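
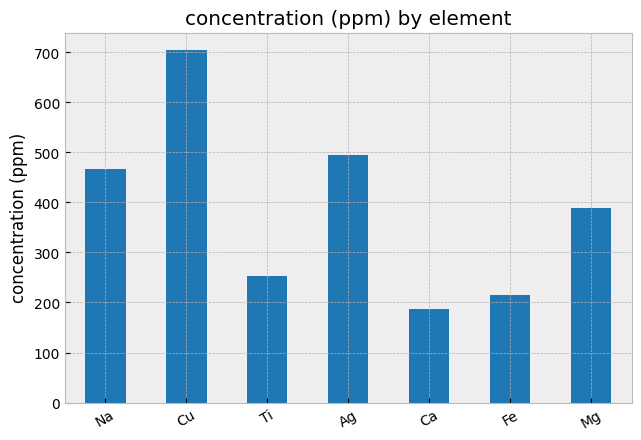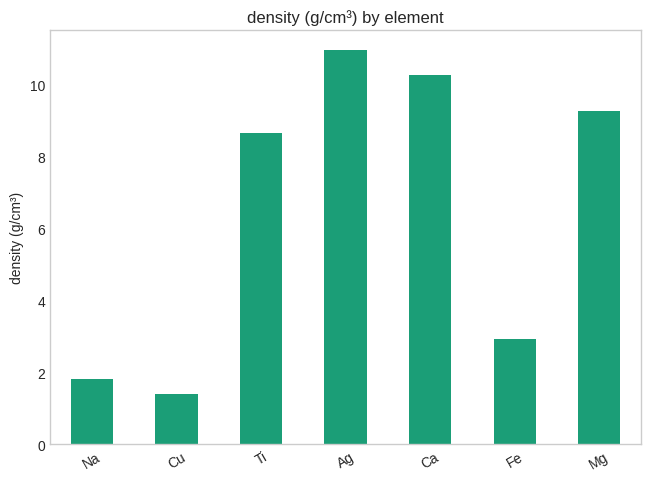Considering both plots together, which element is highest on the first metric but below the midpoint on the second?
Cu

Chart 2 median density (g/cm³) ≈ 8; below-median elements: Na, Cu, Fe. Among those, Cu has the highest concentration (ppm) (≈ 700).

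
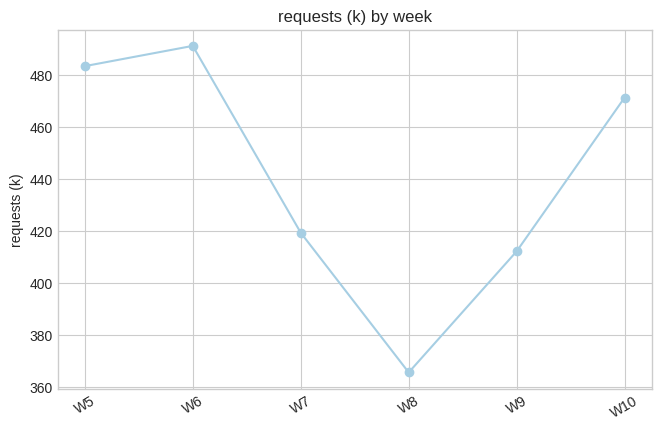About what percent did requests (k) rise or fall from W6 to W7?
W6 ≈ 500, W7 ≈ 420; (420 − 500) / 500 ≈ -16%.

≈ -16%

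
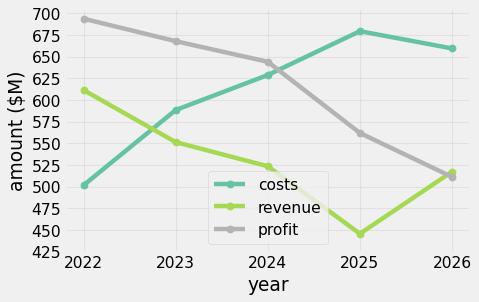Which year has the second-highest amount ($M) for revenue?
Top 3 for revenue: 2022 ≈ 600, 2023 ≈ 550, 2024 ≈ 525.

2023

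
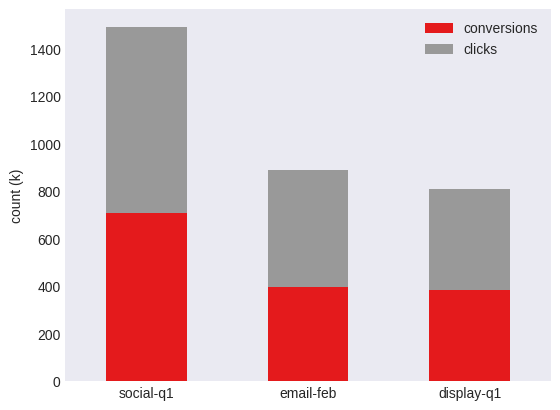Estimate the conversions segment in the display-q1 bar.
≈ 400

conversions top ≈ 400, bottom ≈ 0; segment ≈ 400.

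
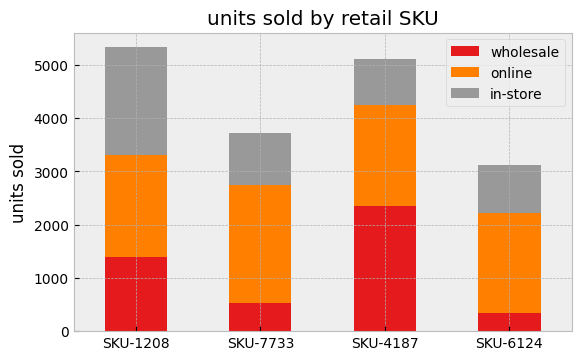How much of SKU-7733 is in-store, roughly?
in-store top ≈ 3500, bottom ≈ 2500; segment ≈ 1000.

≈ 1000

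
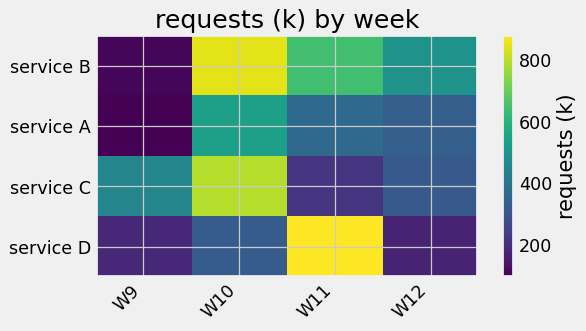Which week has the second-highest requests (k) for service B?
Top 3 for service B: W10 ≈ 800, W11 ≈ 600, W12 ≈ 500.

W11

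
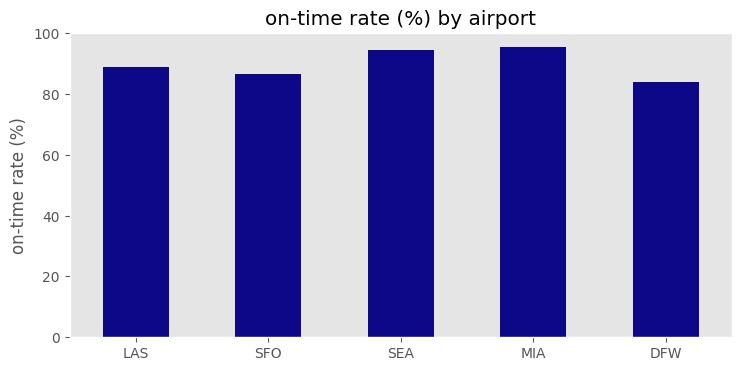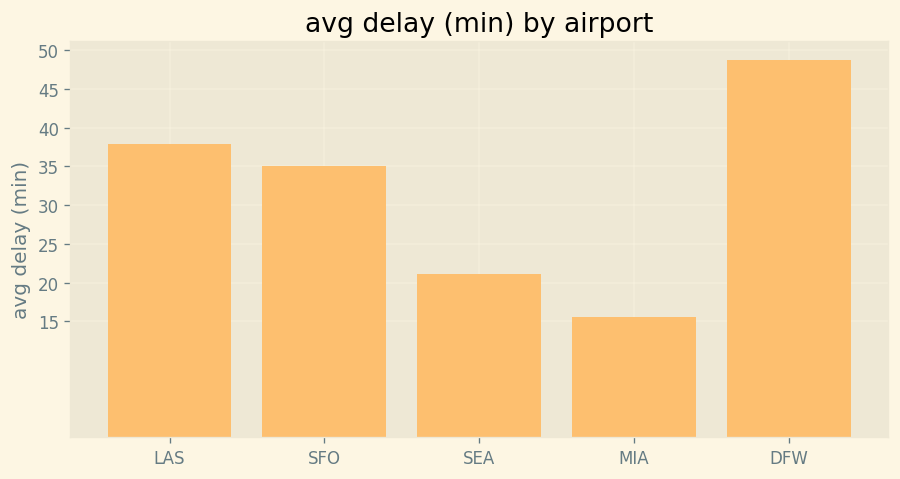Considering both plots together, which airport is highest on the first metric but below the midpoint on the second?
MIA

Chart 2 median avg delay (min) ≈ 35; below-median airports: SEA, MIA. Among those, MIA has the highest on-time rate (%) (≈ 100).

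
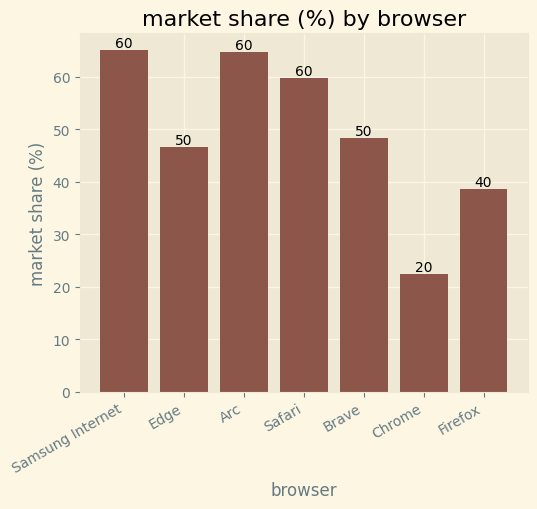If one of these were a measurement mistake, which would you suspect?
Chrome ≈ 20; the rest sit between ≈ 40 and ≈ 60.

Chrome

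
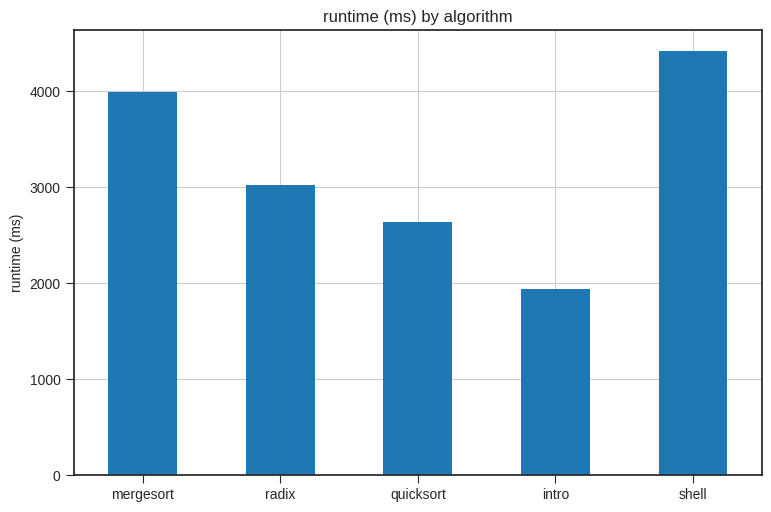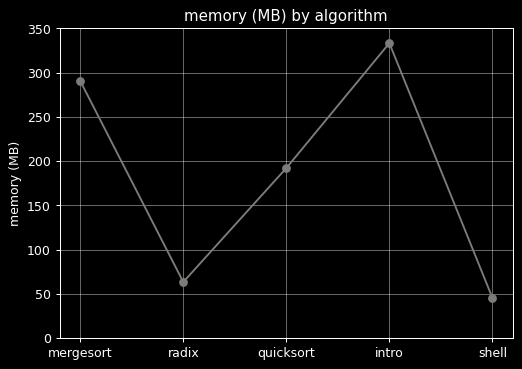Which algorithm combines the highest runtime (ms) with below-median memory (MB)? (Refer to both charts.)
shell

Chart 2 median memory (MB) ≈ 200; below-median algorithms: radix, shell. Among those, shell has the highest runtime (ms) (≈ 4500).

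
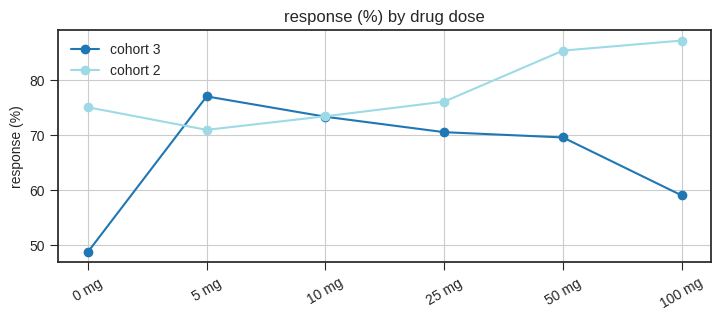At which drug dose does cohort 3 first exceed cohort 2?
0 mg: cohort 3 ≈ 50 vs cohort 2 ≈ 75 (not yet); 5 mg: cohort 3 ≈ 75 vs cohort 2 ≈ 70 (first crossover).

5 mg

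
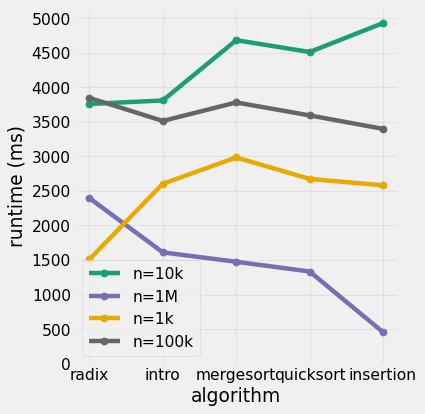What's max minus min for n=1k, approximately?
≈ 1500

Max mergesort ≈ 3000, min radix ≈ 1500; range ≈ 1500.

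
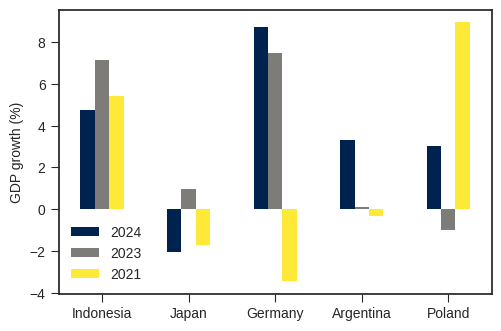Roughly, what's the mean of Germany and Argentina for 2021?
≈ -2

(-4 + 0) / 2 ≈ -2.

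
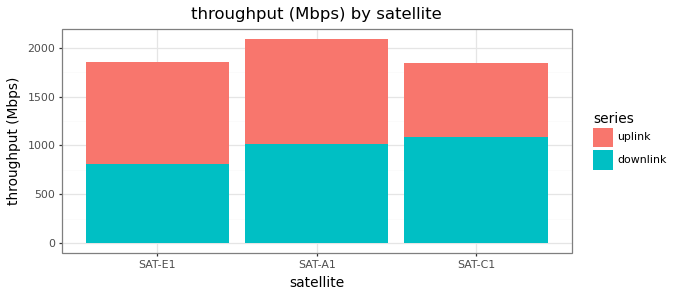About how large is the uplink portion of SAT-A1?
uplink top ≈ 2000, bottom ≈ 1000; segment ≈ 1000.

≈ 1000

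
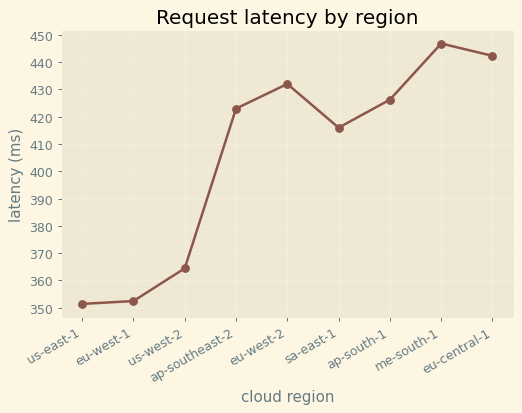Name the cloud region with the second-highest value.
eu-central-1

Top 3: me-south-1 ≈ 450, eu-central-1 ≈ 440, eu-west-2 ≈ 430.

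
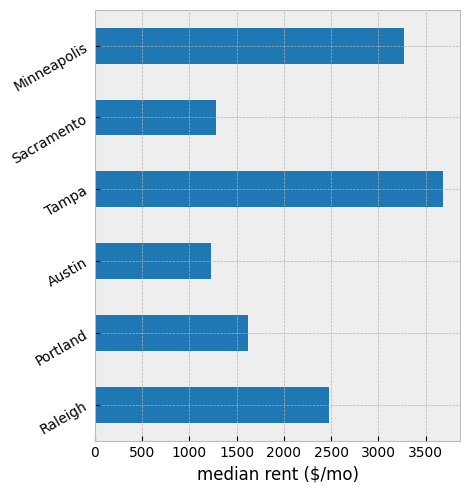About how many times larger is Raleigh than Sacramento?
Raleigh ≈ 2500, Sacramento ≈ 1500; 2500/1500 ≈ 1.67.

≈ 1.67×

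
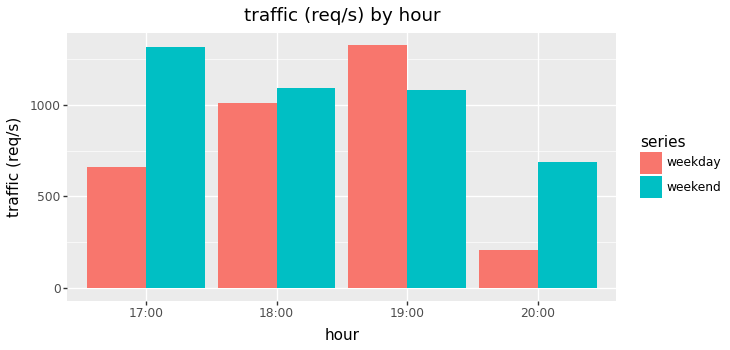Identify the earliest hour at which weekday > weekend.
18:00: weekday ≈ 1000 vs weekend ≈ 1000 (not yet); 19:00: weekday ≈ 1400 vs weekend ≈ 1000 (first crossover).

19:00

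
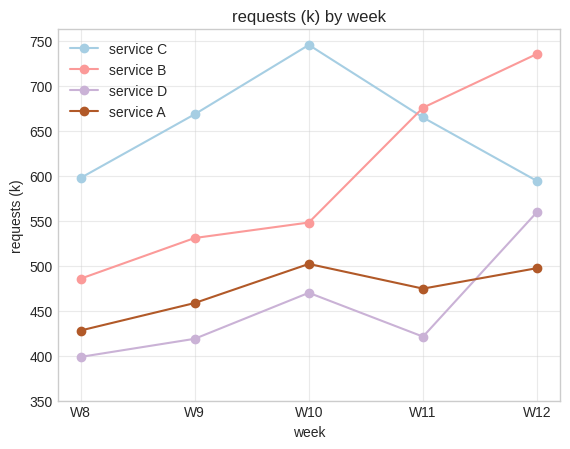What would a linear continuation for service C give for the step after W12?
≈ 525

Last three: 750, 650, 600 → slope ≈ -75/step → next ≈ 525.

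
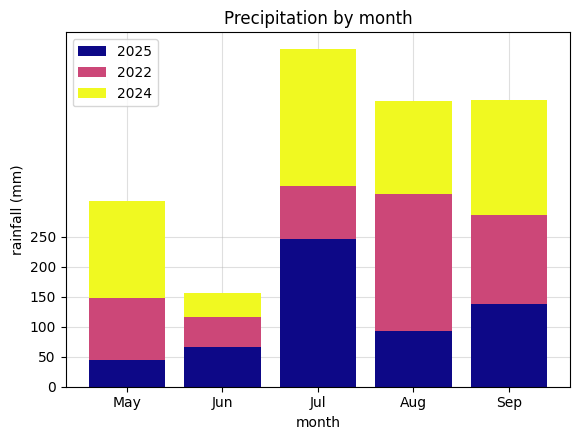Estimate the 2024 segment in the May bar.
≈ 150

2024 top ≈ 300, bottom ≈ 150; segment ≈ 150.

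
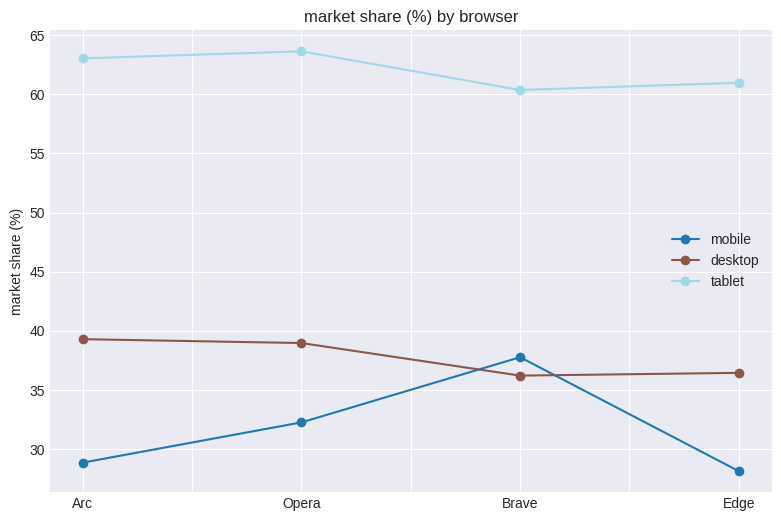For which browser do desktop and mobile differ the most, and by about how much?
Arc, ≈ 10 %

Arc: desktop ≈ 40, mobile ≈ 30 → gap ≈ 10. Next-largest (Edge) is only ≈ 5.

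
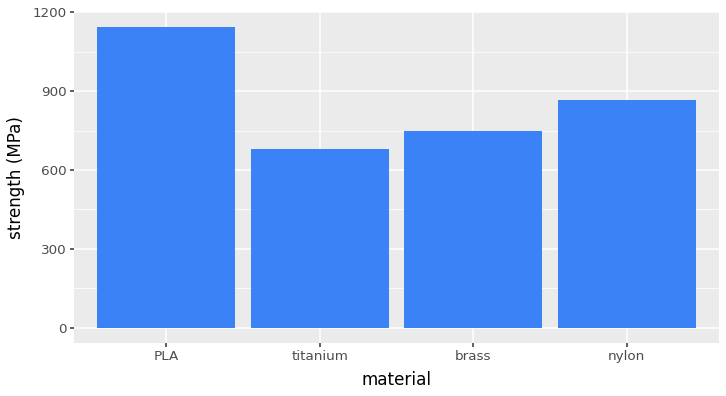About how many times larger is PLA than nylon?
≈ 1.22×

PLA ≈ 1100, nylon ≈ 900; 1100/900 ≈ 1.22.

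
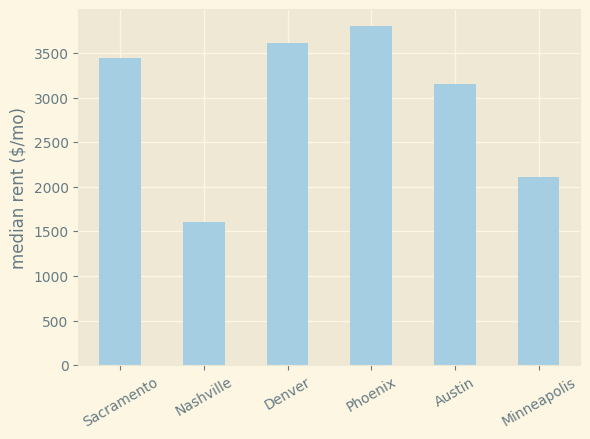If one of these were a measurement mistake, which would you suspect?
Nashville

Nashville ≈ 1500; the rest sit between ≈ 2000 and ≈ 4000.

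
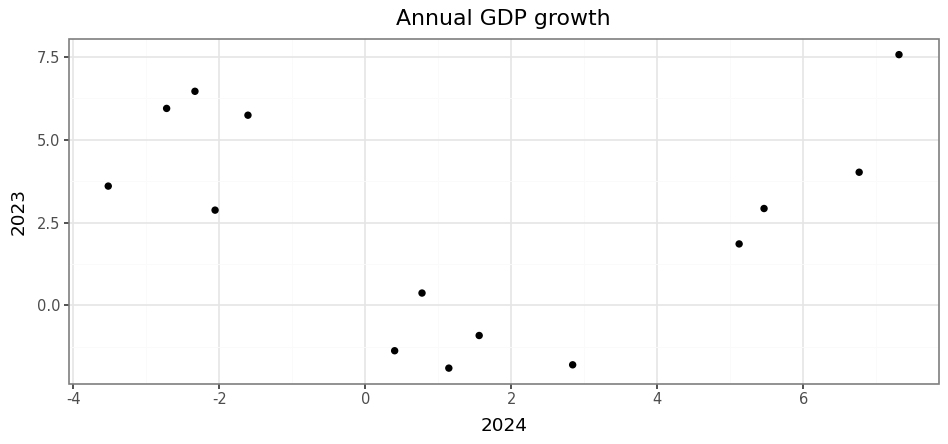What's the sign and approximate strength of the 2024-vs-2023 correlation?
no clear correlation

Points are roughly uncorrelated; weak (|r| ≈ 0.1).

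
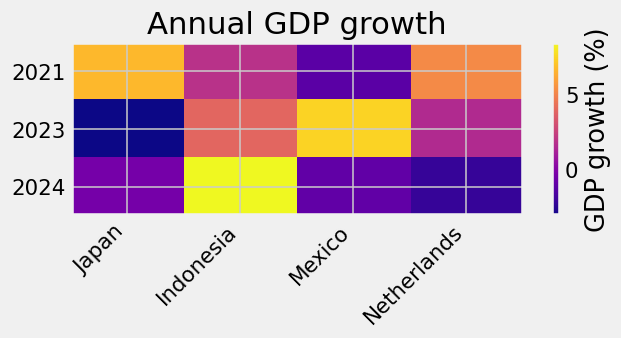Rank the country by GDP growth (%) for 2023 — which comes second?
Top 3 for 2023: Mexico ≈ 7, Indonesia ≈ 4, Netherlands ≈ 2.

Indonesia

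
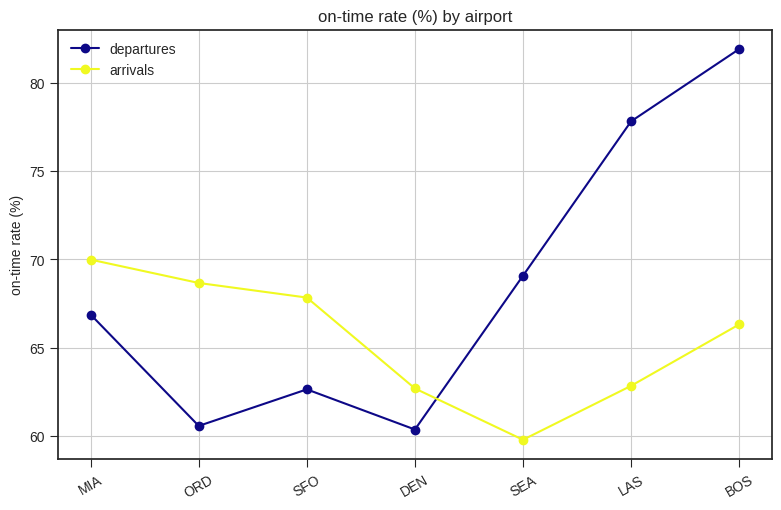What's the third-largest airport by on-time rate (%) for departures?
Top 4 for departures: BOS ≈ 82, LAS ≈ 78, SEA ≈ 70, MIA ≈ 66.

SEA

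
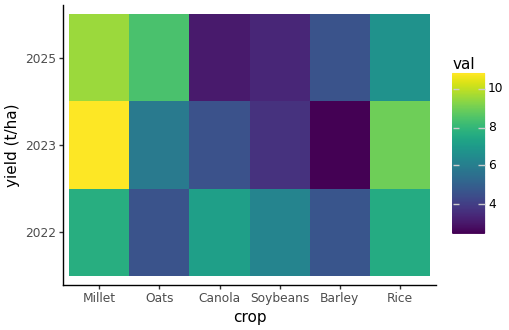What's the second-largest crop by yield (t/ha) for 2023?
Top 3 for 2023: Millet ≈ 11, Rice ≈ 9, Oats ≈ 6.

Rice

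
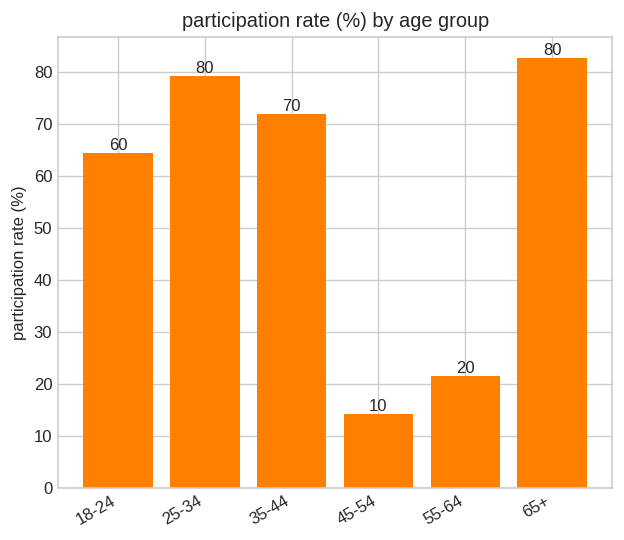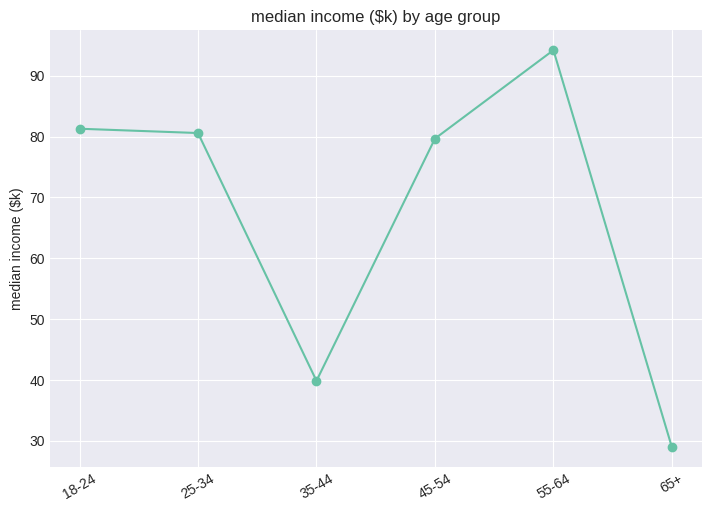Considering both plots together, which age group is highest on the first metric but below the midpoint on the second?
Chart 2 median median income ($k) ≈ 80; below-median age groups: 35-44, 45-54, 65+. Among those, 65+ has the highest participation rate (%) (≈ 80).

65+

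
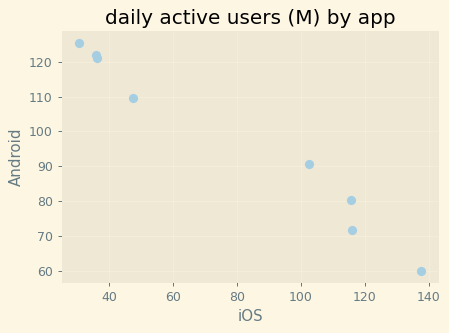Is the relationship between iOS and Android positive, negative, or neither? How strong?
Points are negatively correlated; strong (|r| ≈ 1.0).

negative, strong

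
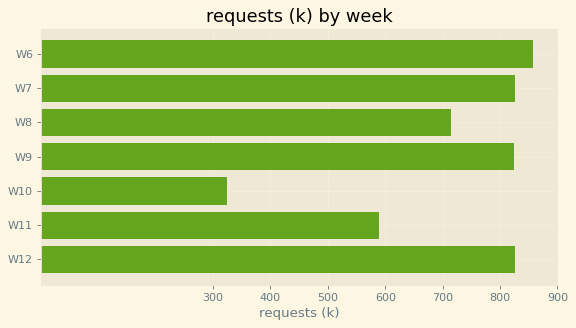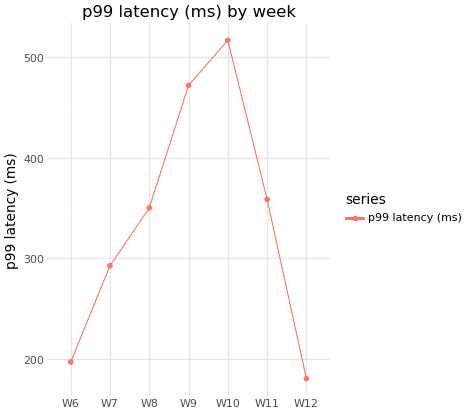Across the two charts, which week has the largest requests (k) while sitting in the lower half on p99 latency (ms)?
W6

Chart 2 median p99 latency (ms) ≈ 350; below-median weeks: W6, W7, W12. Among those, W6 has the highest requests (k) (≈ 900).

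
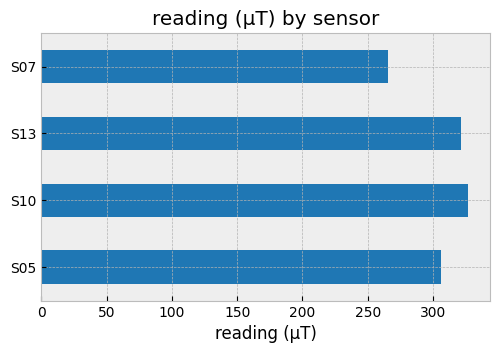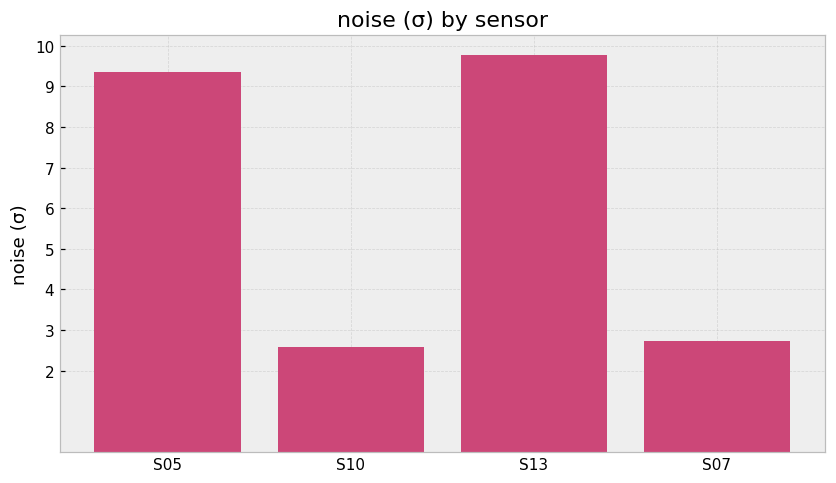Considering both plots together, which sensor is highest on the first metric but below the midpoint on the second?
S10

Chart 2 median noise (σ) ≈ 6; below-median sensors: S10, S07. Among those, S10 has the highest reading (µT) (≈ 350).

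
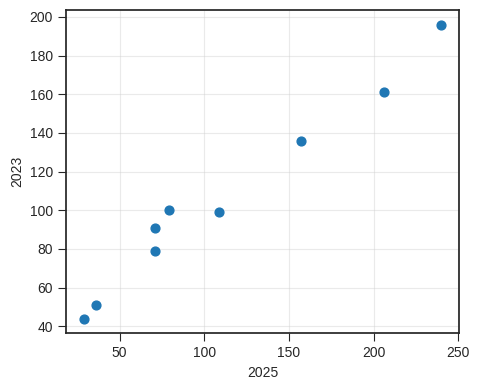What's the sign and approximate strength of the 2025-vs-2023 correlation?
positive, strong

Points are positively correlated; strong (|r| ≈ 1.0).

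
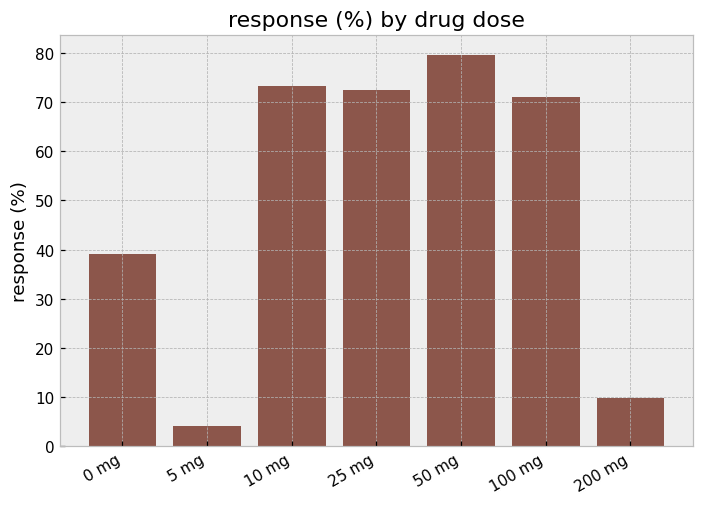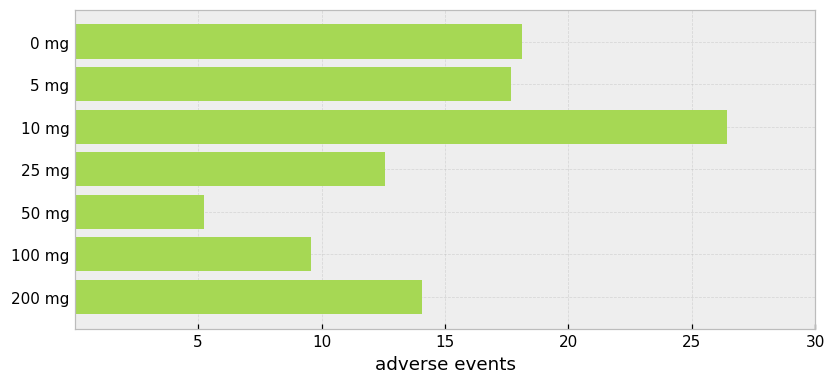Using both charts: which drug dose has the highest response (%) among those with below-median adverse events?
50 mg

Chart 2 median adverse events ≈ 15; below-median drug doses: 25 mg, 50 mg, 100 mg. Among those, 50 mg has the highest response (%) (≈ 80).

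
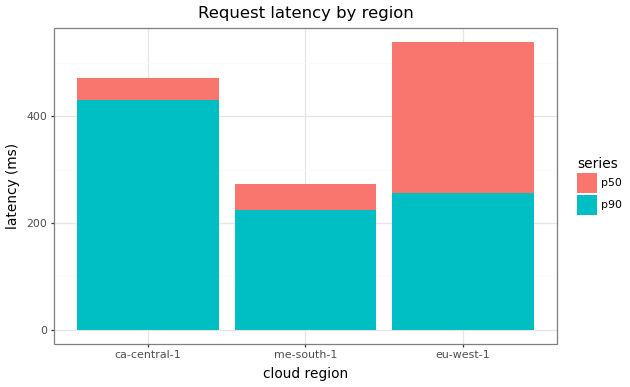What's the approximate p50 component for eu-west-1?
p50 top ≈ 550, bottom ≈ 250; segment ≈ 300.

≈ 300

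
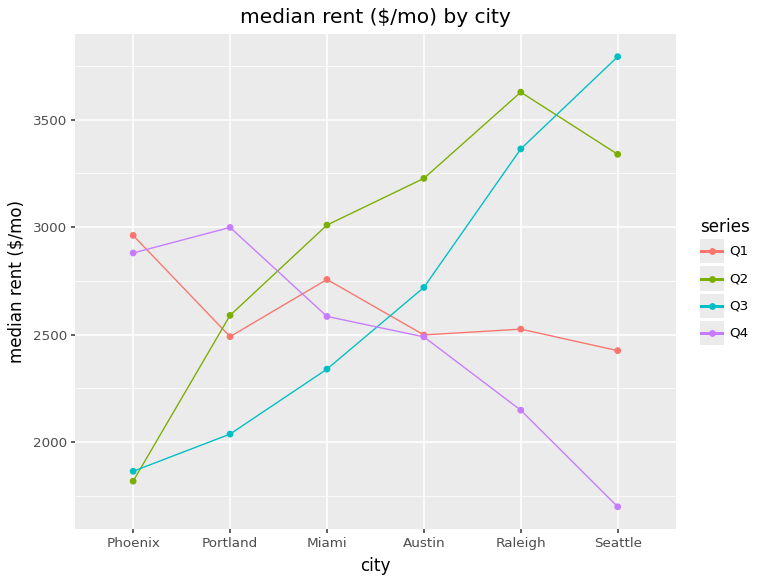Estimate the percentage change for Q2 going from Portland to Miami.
≈ +15.4%

Portland ≈ 2600, Miami ≈ 3000; (3000 − 2600) / 2600 ≈ +15.4%.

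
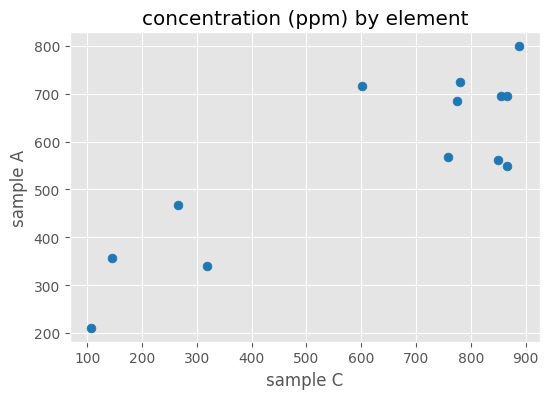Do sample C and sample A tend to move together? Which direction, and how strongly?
Points are positively correlated; strong (|r| ≈ 0.9).

positive, strong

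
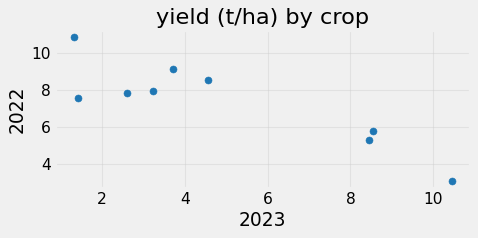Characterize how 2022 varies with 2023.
Points are negatively correlated; strong (|r| ≈ 0.9).

negative, strong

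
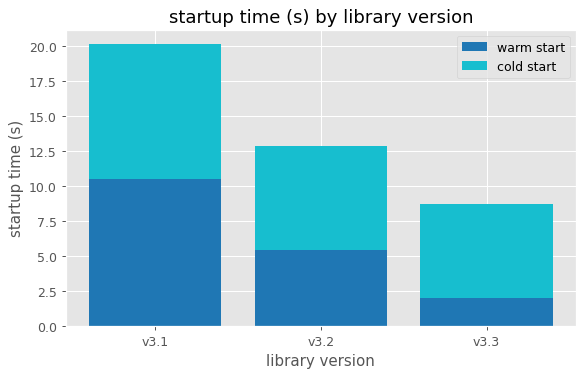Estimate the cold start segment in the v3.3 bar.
≈ 6

cold start top ≈ 8, bottom ≈ 2; segment ≈ 6.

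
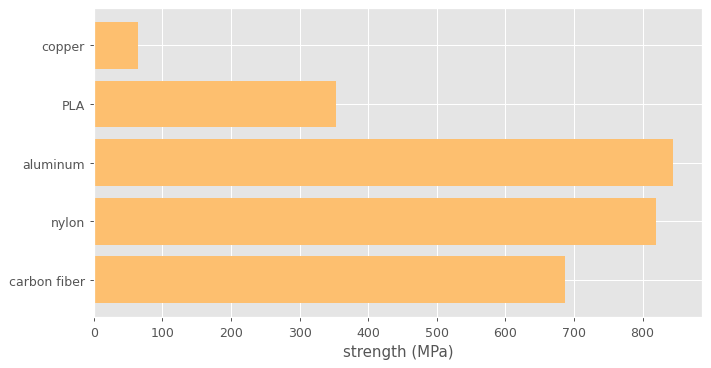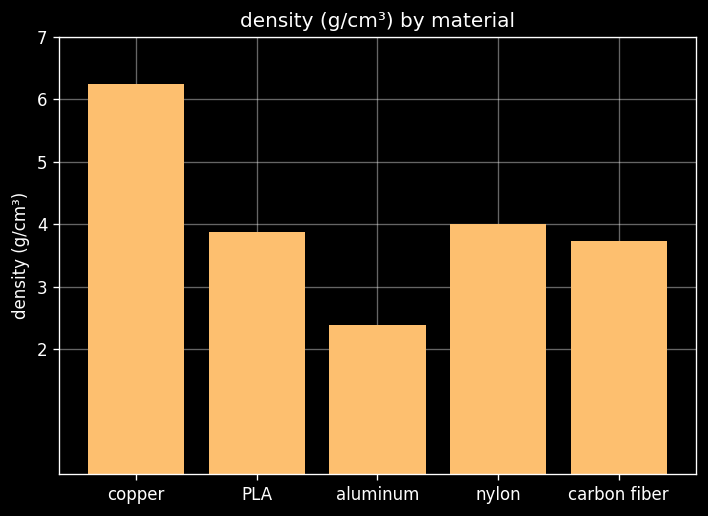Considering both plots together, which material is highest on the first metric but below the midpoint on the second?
aluminum

Chart 2 median density (g/cm³) ≈ 4; below-median materials: aluminum, carbon fiber. Among those, aluminum has the highest strength (MPa) (≈ 800).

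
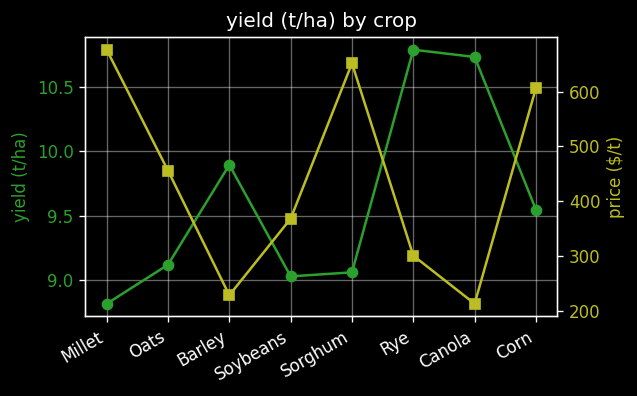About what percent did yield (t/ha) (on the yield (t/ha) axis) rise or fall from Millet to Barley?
Millet ≈ 8.8, Barley ≈ 9.8; (9.8 − 8.8) / 8.8 ≈ +11.4%.

≈ +11.4%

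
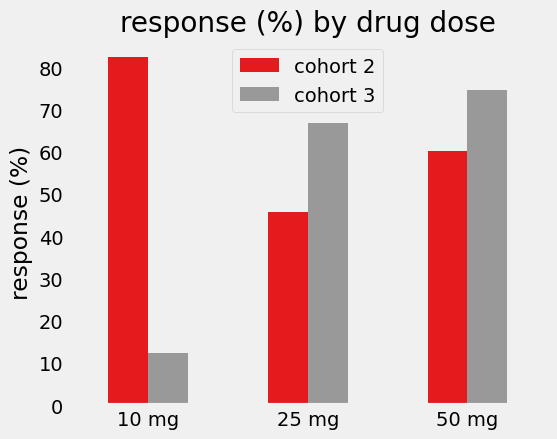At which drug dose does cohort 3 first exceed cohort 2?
10 mg: cohort 3 ≈ 10 vs cohort 2 ≈ 80 (not yet); 25 mg: cohort 3 ≈ 70 vs cohort 2 ≈ 50 (first crossover).

25 mg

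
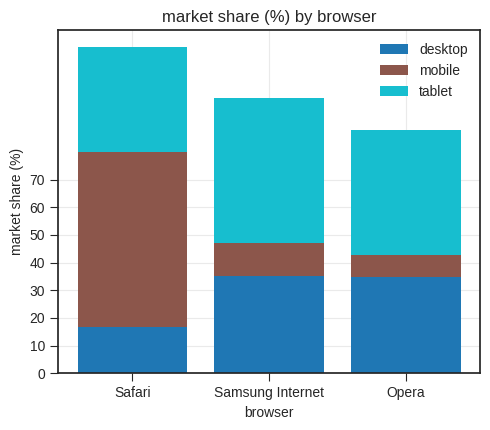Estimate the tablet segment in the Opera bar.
≈ 50

tablet top ≈ 90, bottom ≈ 40; segment ≈ 50.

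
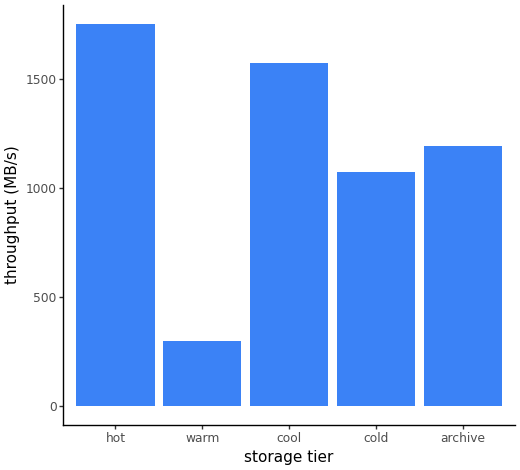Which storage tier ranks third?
Top 4: hot ≈ 1800, cool ≈ 1600, archive ≈ 1200, cold ≈ 1000.

archive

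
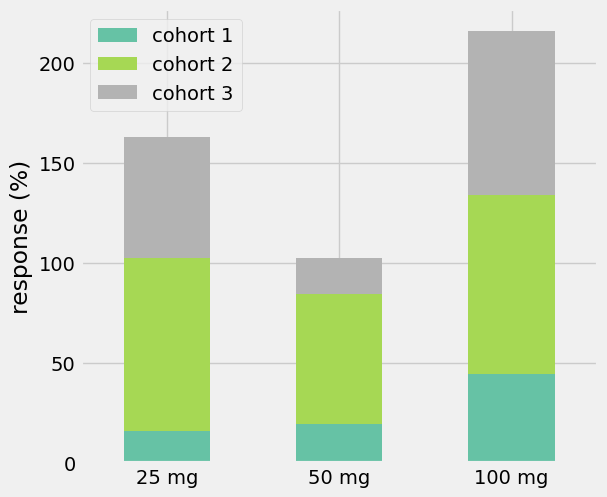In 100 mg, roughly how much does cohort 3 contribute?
cohort 3 top ≈ 220, bottom ≈ 140; segment ≈ 80.

≈ 80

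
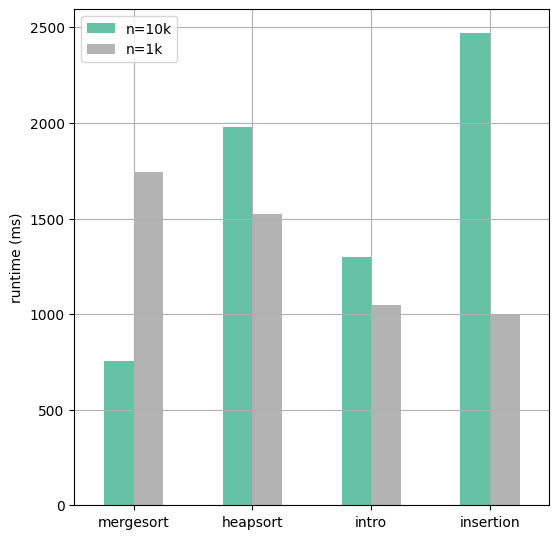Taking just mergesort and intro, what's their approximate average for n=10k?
(1000 + 1500) / 2 ≈ 1250.

≈ 1250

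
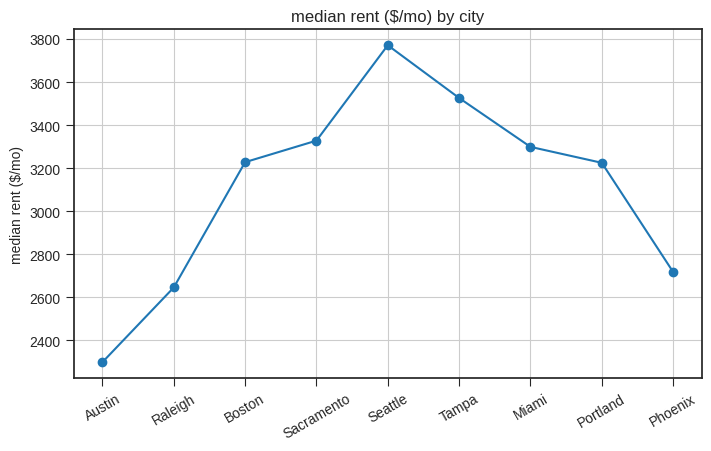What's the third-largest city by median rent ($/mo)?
Top 4: Seattle ≈ 3800, Tampa ≈ 3600, Sacramento ≈ 3400, Miami ≈ 3200.

Sacramento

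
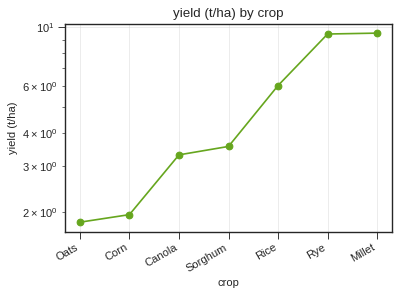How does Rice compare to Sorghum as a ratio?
≈ 1.5×

Rice ≈ 6, Sorghum ≈ 4; 6/4 ≈ 1.5.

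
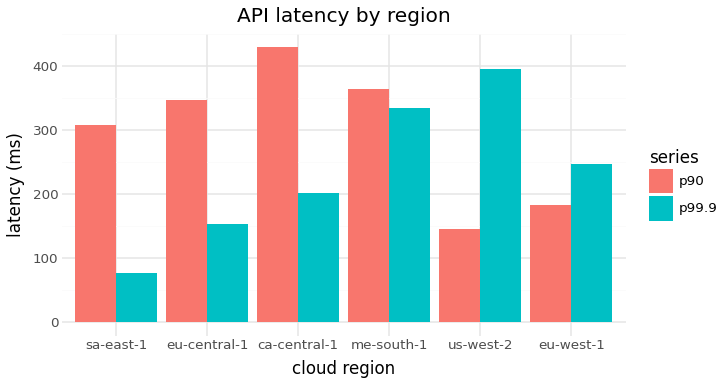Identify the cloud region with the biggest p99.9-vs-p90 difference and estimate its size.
us-west-2: p99.9 ≈ 400, p90 ≈ 150 → gap ≈ 250. Next-largest (sa-east-1) is only ≈ 200.

us-west-2, ≈ 250 ms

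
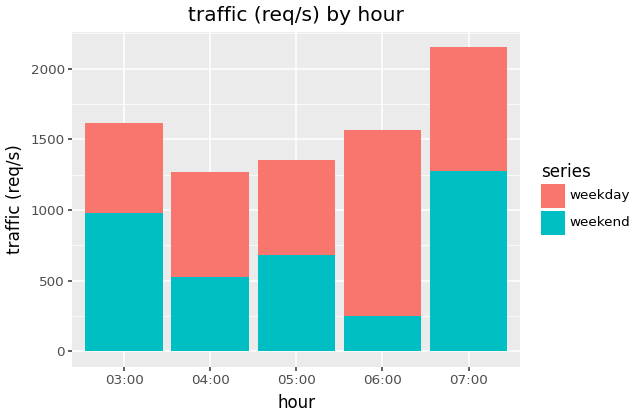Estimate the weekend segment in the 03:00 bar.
≈ 1000

weekend top ≈ 1000, bottom ≈ 0; segment ≈ 1000.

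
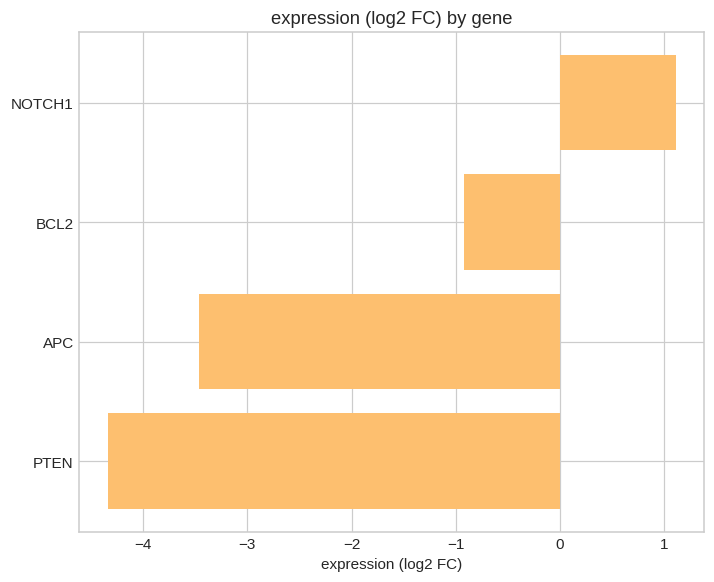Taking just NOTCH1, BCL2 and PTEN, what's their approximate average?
(1.0 + -1.0 + -4.5) / 3 ≈ -1.5.

≈ -1.5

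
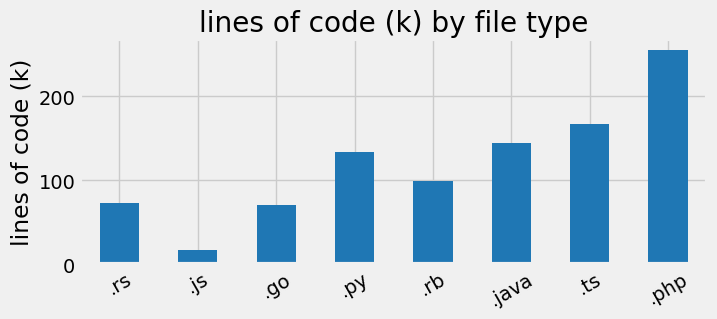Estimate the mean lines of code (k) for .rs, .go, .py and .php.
(75 + 75 + 125 + 250) / 4 ≈ 131.

≈ 131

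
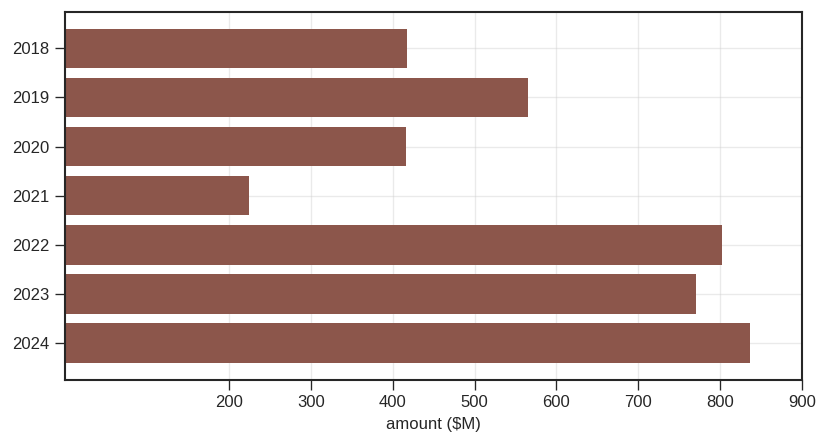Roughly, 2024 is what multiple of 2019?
≈ 1.33×

2024 ≈ 800, 2019 ≈ 600; 800/600 ≈ 1.33.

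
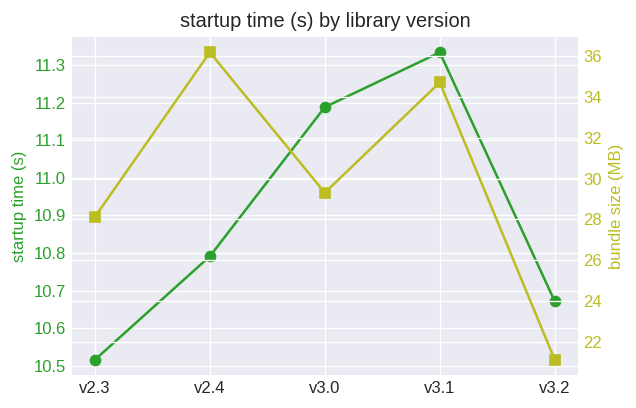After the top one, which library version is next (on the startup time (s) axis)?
v3.0

Top 3 (on the startup time (s) axis): v3.1 ≈ 11.3, v3.0 ≈ 11.2, v2.4 ≈ 10.8.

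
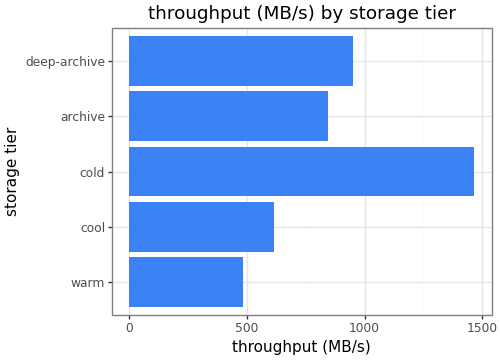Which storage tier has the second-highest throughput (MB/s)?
deep-archive

Top 3: cold ≈ 1400, deep-archive ≈ 1000, archive ≈ 800.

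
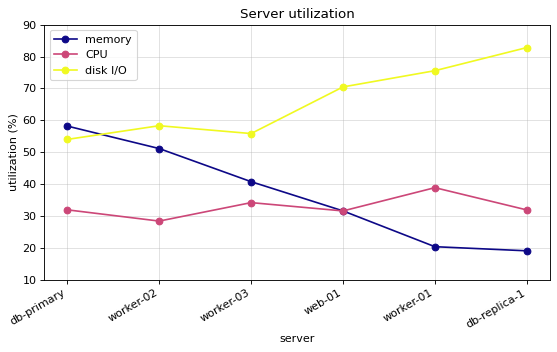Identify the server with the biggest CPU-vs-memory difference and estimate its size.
db-primary, ≈ 30 %

db-primary: CPU ≈ 30, memory ≈ 60 → gap ≈ 30. Next-largest (worker-02) is only ≈ 20.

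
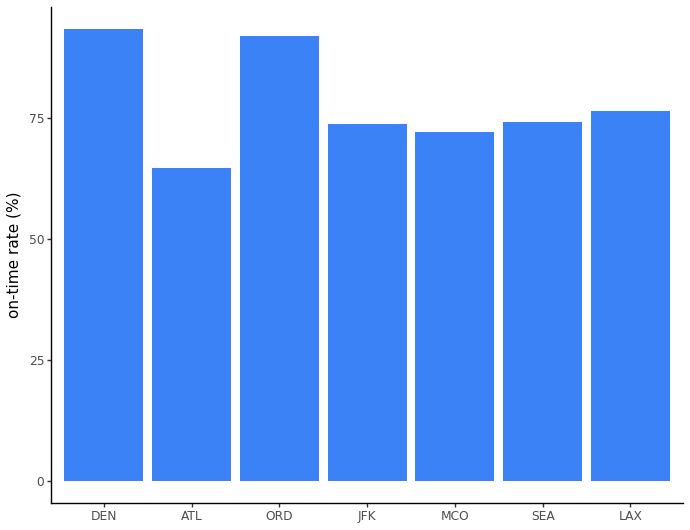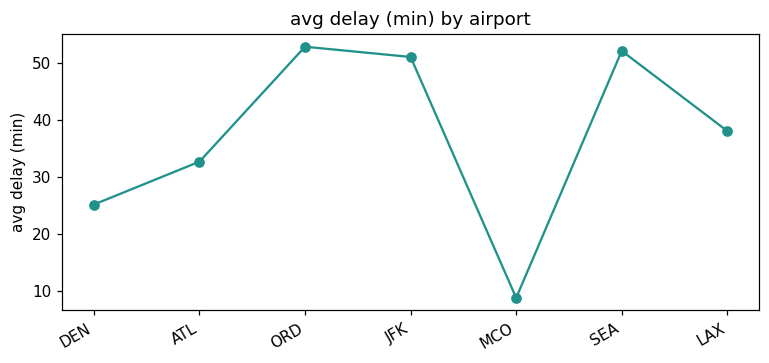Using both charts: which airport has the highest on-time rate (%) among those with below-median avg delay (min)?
DEN

Chart 2 median avg delay (min) ≈ 40; below-median airports: DEN, ATL, MCO. Among those, DEN has the highest on-time rate (%) (≈ 90).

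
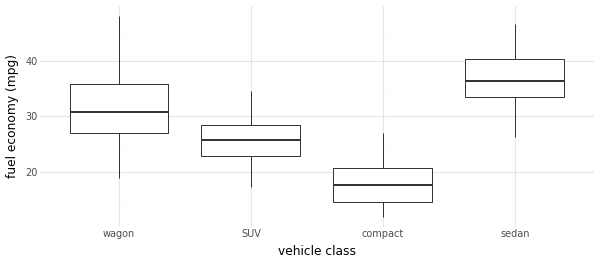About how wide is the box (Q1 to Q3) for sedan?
≈ 6

Q3 ≈ 40, Q1 ≈ 34; IQR ≈ 6.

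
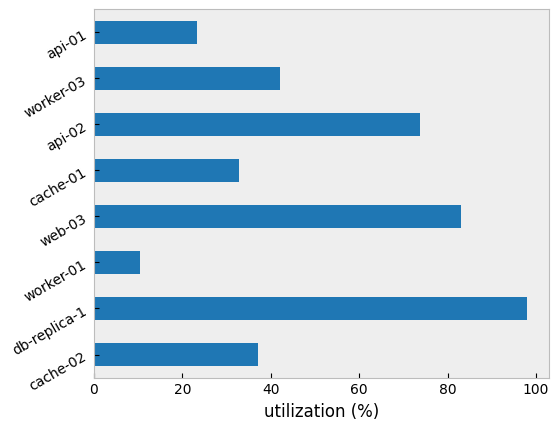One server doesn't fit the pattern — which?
db-replica-1 ≈ 100; the rest sit between ≈ 10 and ≈ 80.

db-replica-1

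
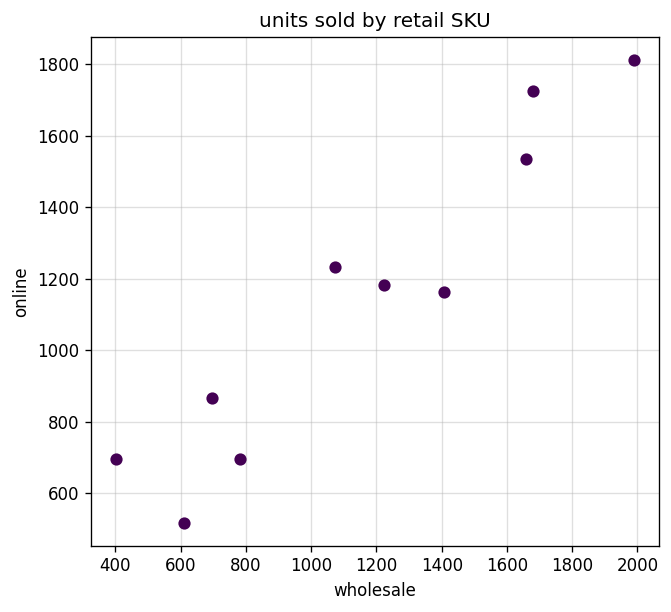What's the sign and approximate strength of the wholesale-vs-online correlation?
Points are positively correlated; strong (|r| ≈ 1.0).

positive, strong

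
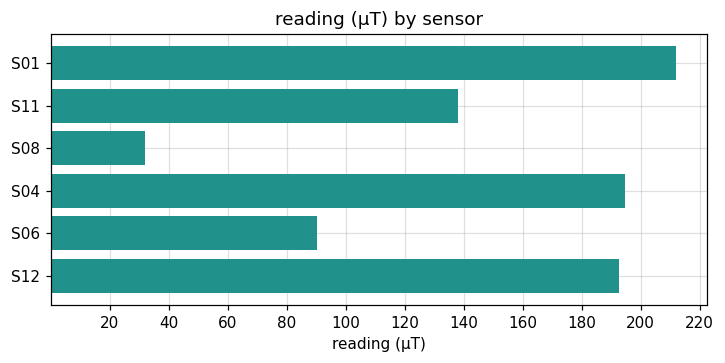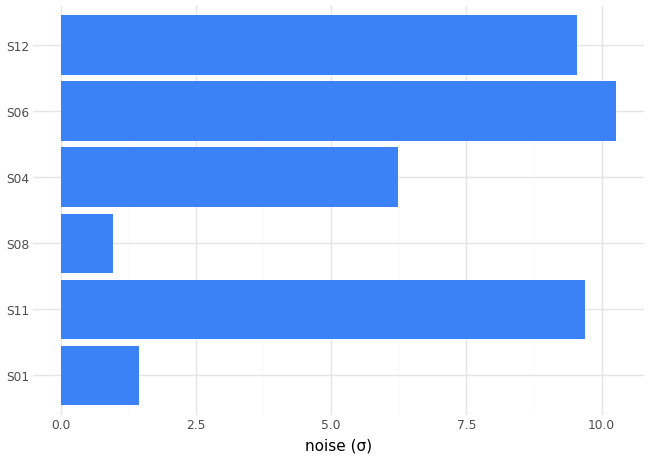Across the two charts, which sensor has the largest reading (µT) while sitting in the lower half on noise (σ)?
Chart 2 median noise (σ) ≈ 8; below-median sensors: S01, S08, S04. Among those, S01 has the highest reading (µT) (≈ 220).

S01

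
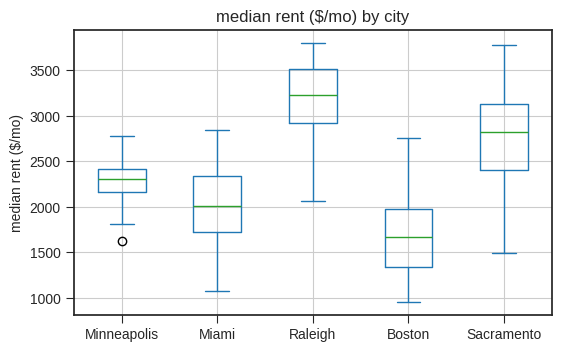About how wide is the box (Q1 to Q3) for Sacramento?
Q3 ≈ 3200, Q1 ≈ 2400; IQR ≈ 800.

≈ 800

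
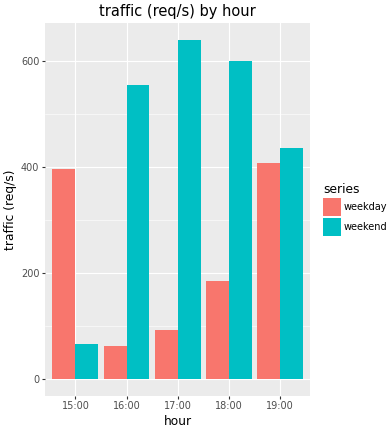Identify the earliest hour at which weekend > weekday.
15:00: weekend ≈ 100 vs weekday ≈ 400 (not yet); 16:00: weekend ≈ 600 vs weekday ≈ 100 (first crossover).

16:00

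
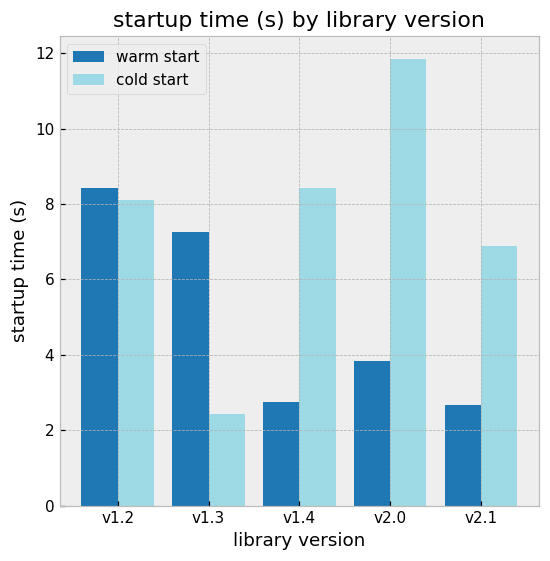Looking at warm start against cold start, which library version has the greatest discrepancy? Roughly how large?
v2.0, ≈ 8 s

v2.0: warm start ≈ 4, cold start ≈ 12 → gap ≈ 8. Next-largest (v1.4) is only ≈ 5.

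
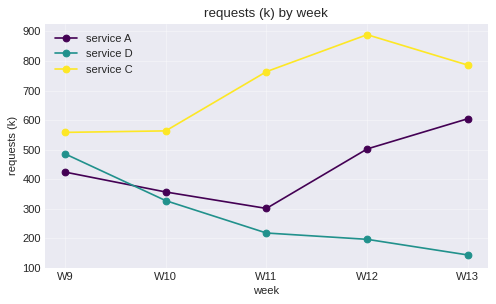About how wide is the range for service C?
Max W12 ≈ 900, min W9 ≈ 600; range ≈ 300.

≈ 300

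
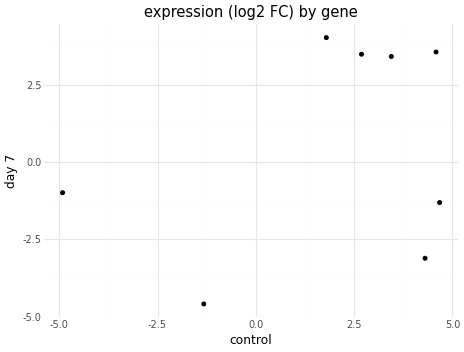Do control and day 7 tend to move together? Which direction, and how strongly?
positive, weak

Points are positively correlated; weak (|r| ≈ 0.3).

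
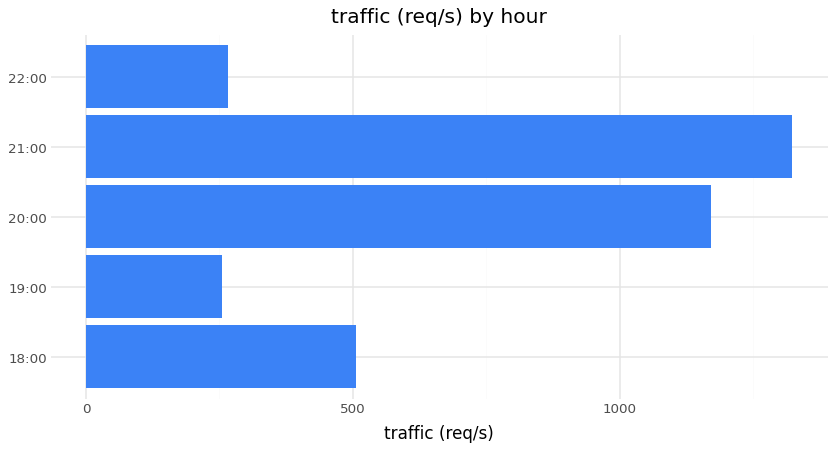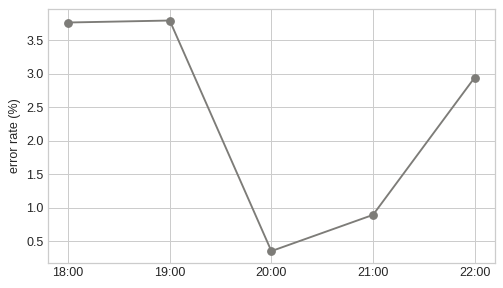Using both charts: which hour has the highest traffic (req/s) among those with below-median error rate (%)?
21:00

Chart 2 median error rate (%) ≈ 3; below-median hours: 20:00, 21:00. Among those, 21:00 has the highest traffic (req/s) (≈ 1400).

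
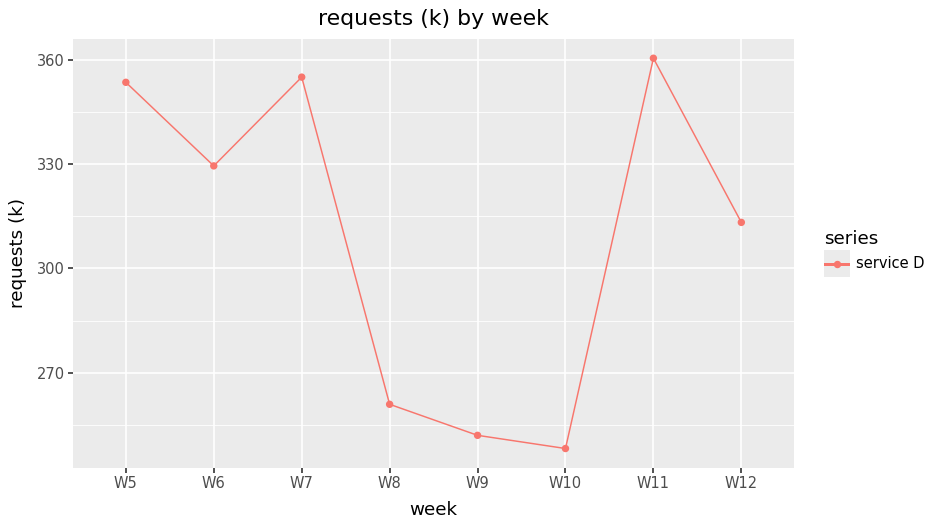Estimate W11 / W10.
≈ 1.44×

W11 ≈ 360, W10 ≈ 250; 360/250 ≈ 1.44.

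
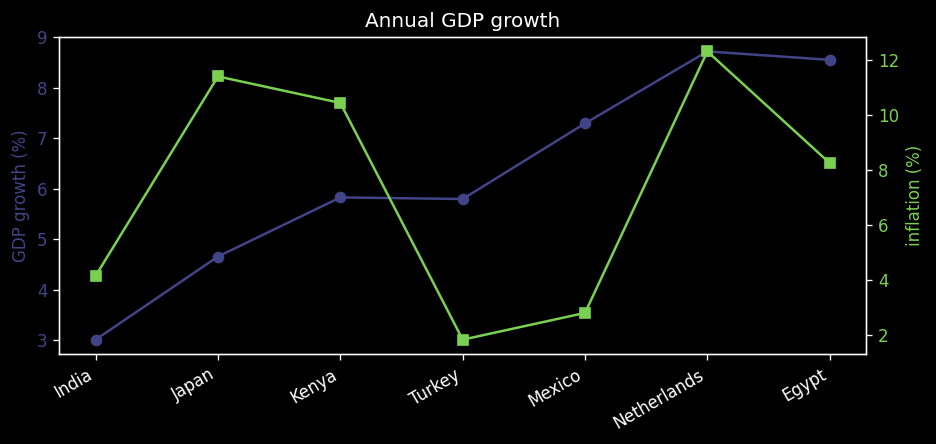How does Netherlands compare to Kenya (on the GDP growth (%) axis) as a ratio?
≈ 1.42×

Netherlands ≈ 8.5, Kenya ≈ 6.0; 8.5/6.0 ≈ 1.42.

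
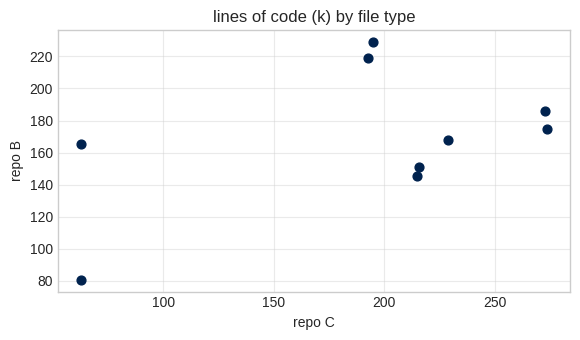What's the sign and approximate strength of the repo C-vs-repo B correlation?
Points are positively correlated; moderate (|r| ≈ 0.5).

positive, moderate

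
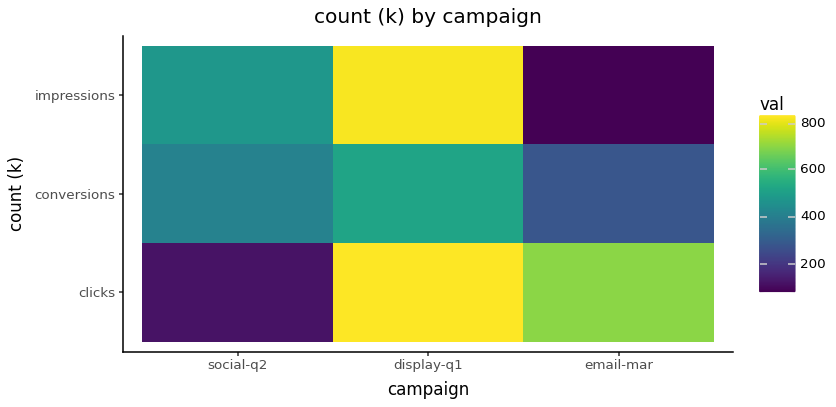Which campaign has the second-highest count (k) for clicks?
Top 3 for clicks: display-q1 ≈ 800, email-mar ≈ 700, social-q2 ≈ 100.

email-mar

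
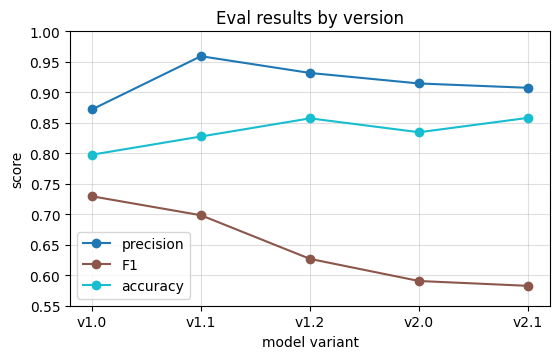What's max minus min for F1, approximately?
Max v1.0 ≈ 0.75, min v2.1 ≈ 0.60; range ≈ 0.15.

≈ 0.15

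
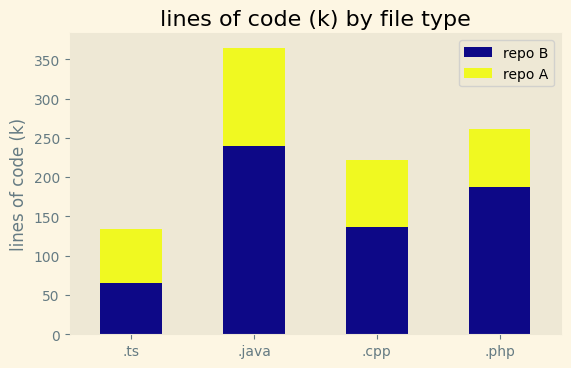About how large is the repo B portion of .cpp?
repo B top ≈ 150, bottom ≈ 0; segment ≈ 150.

≈ 150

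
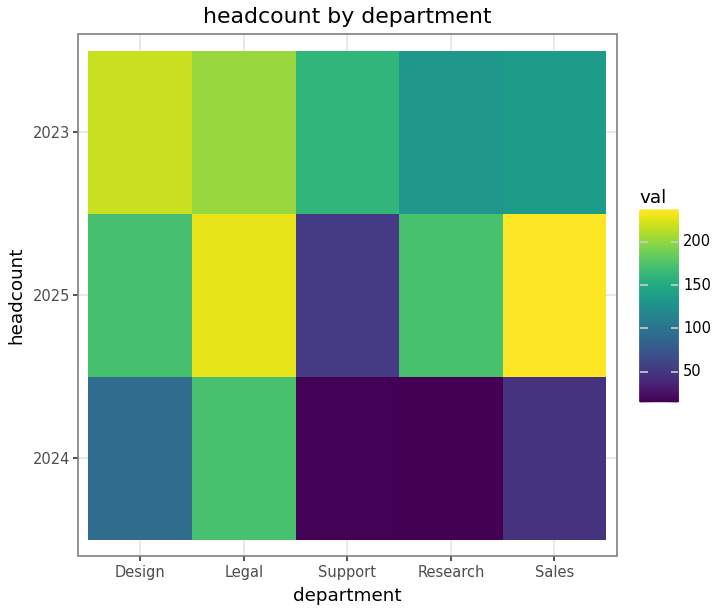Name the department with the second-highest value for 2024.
Top 3 for 2024: Legal ≈ 180, Design ≈ 100, Sales ≈ 40.

Design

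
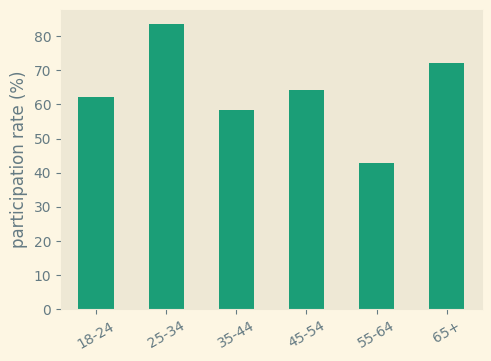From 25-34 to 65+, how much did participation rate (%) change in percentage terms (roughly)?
25-34 ≈ 80, 65+ ≈ 70; (70 − 80) / 80 ≈ -12.5%.

≈ -12.5%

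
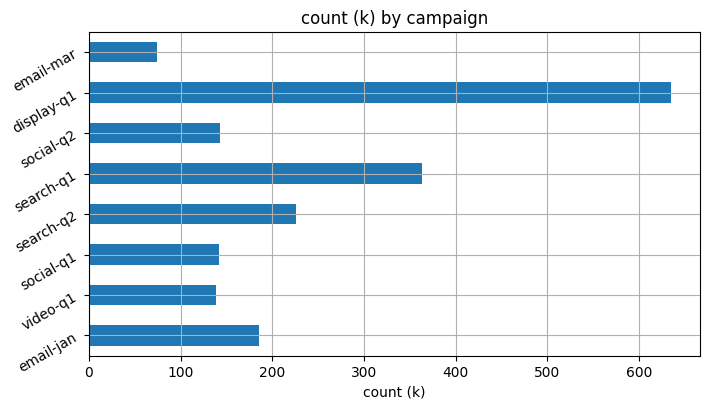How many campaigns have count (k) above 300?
2

Above 300: search-q1, display-q1.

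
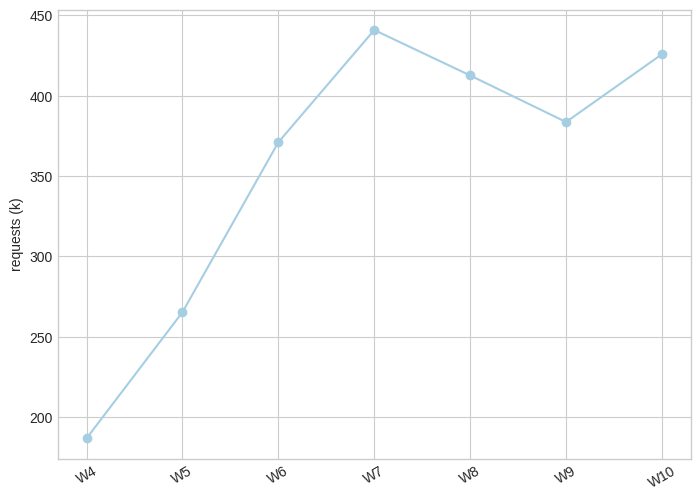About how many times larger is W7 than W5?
≈ 1.64×

W7 ≈ 450, W5 ≈ 275; 450/275 ≈ 1.64.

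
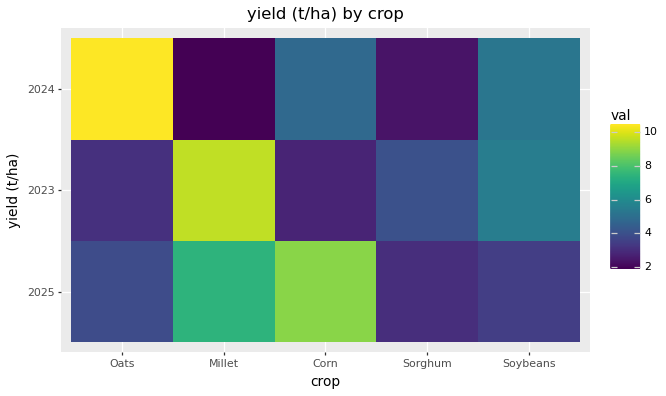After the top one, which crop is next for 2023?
Top 3 for 2023: Millet ≈ 10, Soybeans ≈ 5, Sorghum ≈ 4.

Soybeans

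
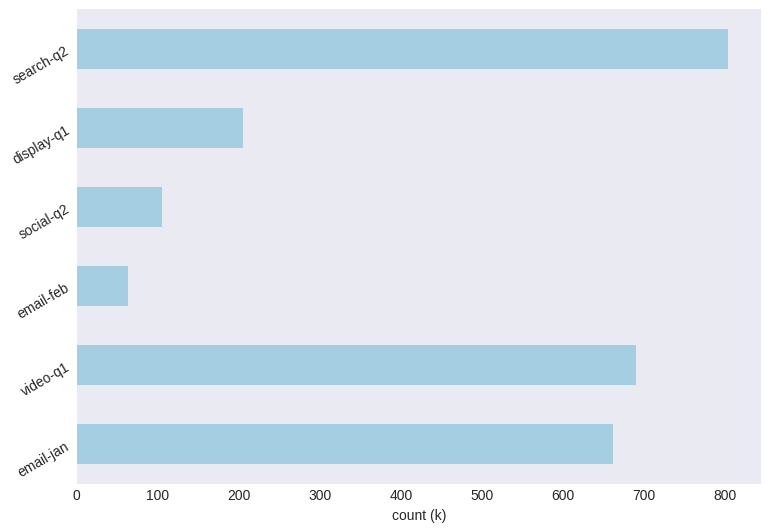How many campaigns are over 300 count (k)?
Above 300: email-jan, video-q1, search-q2.

3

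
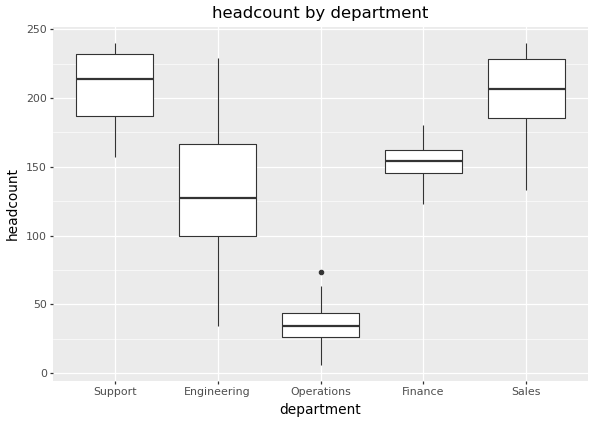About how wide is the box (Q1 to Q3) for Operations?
Q3 ≈ 40, Q1 ≈ 20; IQR ≈ 20.

≈ 20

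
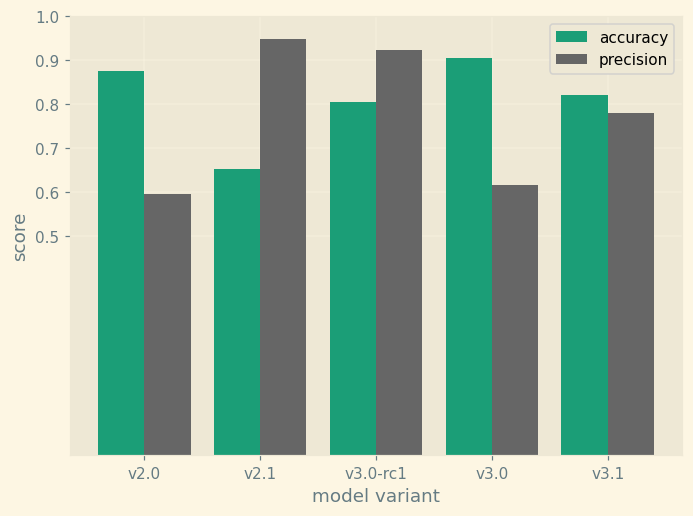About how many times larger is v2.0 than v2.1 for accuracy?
v2.0 ≈ 0.9, v2.1 ≈ 0.7; 0.9/0.7 ≈ 1.29.

≈ 1.29×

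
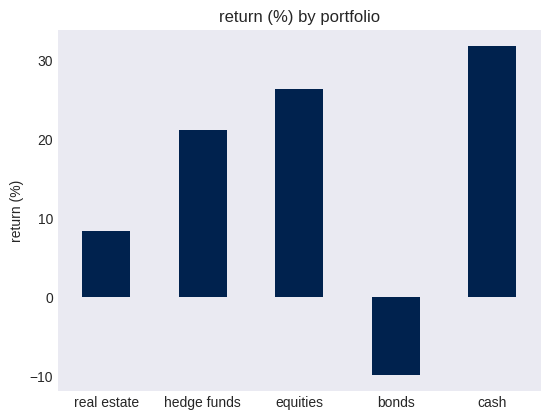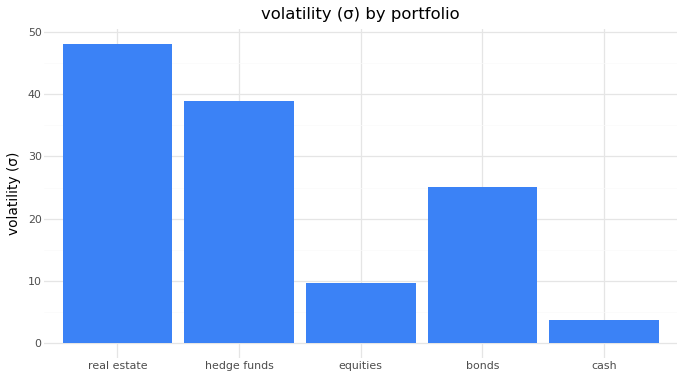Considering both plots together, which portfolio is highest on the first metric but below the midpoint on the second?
Chart 2 median volatility (σ) ≈ 25; below-median portfolios: equities, cash. Among those, cash has the highest return (%) (≈ 30).

cash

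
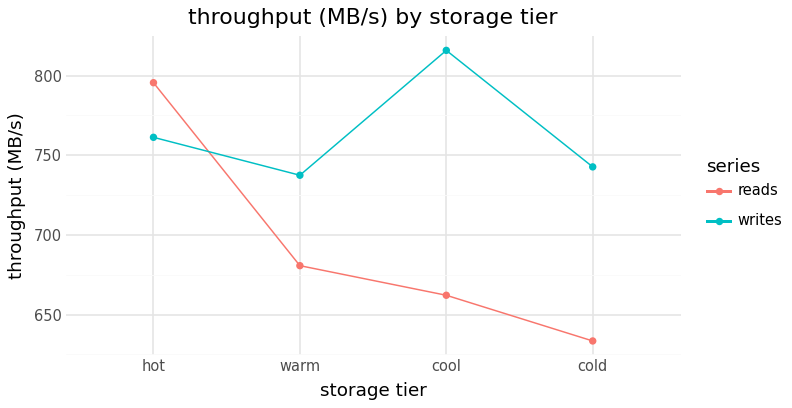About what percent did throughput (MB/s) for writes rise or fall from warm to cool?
warm ≈ 740, cool ≈ 820; (820 − 740) / 740 ≈ +10.8%.

≈ +10.8%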